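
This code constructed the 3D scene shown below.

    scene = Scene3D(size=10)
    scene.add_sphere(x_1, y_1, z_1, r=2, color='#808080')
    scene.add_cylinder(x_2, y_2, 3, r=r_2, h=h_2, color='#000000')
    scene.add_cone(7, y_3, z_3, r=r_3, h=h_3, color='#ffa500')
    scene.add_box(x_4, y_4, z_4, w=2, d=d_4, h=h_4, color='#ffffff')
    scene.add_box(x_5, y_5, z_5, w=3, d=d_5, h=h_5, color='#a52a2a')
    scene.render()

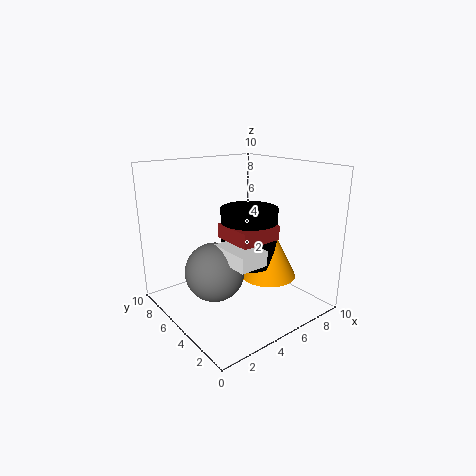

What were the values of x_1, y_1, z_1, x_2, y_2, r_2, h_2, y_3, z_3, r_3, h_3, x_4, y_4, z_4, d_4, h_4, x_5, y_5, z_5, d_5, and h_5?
x_1 = 3; y_1 = 5; z_1 = 3; x_2 = 6; y_2 = 5; r_2 = 2; h_2 = 4; y_3 = 4; z_3 = 2; r_3 = 2; h_3 = 4; x_4 = 3; y_4 = 2; z_4 = 4; d_4 = 3; h_4 = 1; x_5 = 4; y_5 = 3; z_5 = 5; d_5 = 3; h_5 = 1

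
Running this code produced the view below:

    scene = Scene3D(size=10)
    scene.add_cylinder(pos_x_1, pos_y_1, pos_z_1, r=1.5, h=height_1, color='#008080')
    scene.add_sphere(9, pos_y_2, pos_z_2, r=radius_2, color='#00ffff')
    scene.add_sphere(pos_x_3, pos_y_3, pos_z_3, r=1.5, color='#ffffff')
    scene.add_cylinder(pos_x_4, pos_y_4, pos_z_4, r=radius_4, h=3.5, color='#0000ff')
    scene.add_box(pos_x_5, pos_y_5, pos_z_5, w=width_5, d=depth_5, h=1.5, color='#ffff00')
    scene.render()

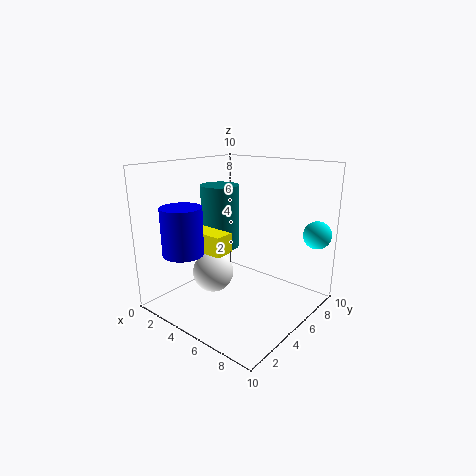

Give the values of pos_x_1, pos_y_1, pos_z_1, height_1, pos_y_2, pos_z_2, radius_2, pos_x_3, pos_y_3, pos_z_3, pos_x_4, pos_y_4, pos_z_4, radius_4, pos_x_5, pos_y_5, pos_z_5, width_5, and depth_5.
pos_x_1 = 1.5; pos_y_1 = 7; pos_z_1 = 3; height_1 = 5; pos_y_2 = 9; pos_z_2 = 5; radius_2 = 1; pos_x_3 = 3; pos_y_3 = 4.5; pos_z_3 = 2; pos_x_4 = 1.5; pos_y_4 = 3; pos_z_4 = 3.5; radius_4 = 1.5; pos_x_5 = 0.5; pos_y_5 = 4; pos_z_5 = 3.5; width_5 = 3.5; depth_5 = 1.5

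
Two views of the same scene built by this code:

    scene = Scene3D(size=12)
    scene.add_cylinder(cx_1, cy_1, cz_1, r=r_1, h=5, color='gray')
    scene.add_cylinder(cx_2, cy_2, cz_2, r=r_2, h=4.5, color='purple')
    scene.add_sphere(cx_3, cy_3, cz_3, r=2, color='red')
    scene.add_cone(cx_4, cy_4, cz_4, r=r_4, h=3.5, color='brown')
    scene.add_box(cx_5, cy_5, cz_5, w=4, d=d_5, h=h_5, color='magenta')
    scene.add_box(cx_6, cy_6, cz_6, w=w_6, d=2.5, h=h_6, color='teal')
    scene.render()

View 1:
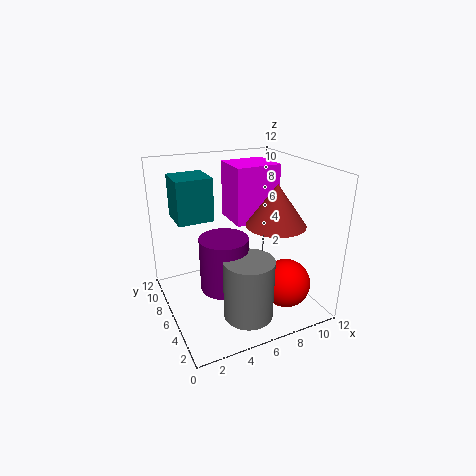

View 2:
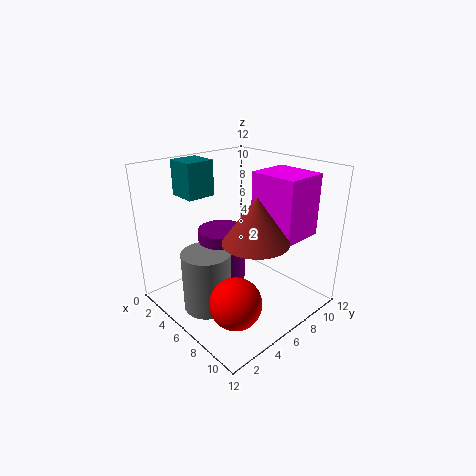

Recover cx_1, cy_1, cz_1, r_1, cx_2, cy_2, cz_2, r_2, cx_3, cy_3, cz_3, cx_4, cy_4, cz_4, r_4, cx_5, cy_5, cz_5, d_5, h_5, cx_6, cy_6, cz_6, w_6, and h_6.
cx_1 = 5.5
cy_1 = 3
cz_1 = 0.5
r_1 = 2
cx_2 = 4.5
cy_2 = 5.5
cz_2 = 2
r_2 = 2
cx_3 = 9
cy_3 = 3
cz_3 = 2.5
cx_4 = 9
cy_4 = 5
cz_4 = 7
r_4 = 2.5
cx_5 = 6.5
cy_5 = 7
cz_5 = 6.5
d_5 = 3.5
h_5 = 5
cx_6 = 0.5
cy_6 = 3.5
cz_6 = 9
w_6 = 2.5
h_6 = 3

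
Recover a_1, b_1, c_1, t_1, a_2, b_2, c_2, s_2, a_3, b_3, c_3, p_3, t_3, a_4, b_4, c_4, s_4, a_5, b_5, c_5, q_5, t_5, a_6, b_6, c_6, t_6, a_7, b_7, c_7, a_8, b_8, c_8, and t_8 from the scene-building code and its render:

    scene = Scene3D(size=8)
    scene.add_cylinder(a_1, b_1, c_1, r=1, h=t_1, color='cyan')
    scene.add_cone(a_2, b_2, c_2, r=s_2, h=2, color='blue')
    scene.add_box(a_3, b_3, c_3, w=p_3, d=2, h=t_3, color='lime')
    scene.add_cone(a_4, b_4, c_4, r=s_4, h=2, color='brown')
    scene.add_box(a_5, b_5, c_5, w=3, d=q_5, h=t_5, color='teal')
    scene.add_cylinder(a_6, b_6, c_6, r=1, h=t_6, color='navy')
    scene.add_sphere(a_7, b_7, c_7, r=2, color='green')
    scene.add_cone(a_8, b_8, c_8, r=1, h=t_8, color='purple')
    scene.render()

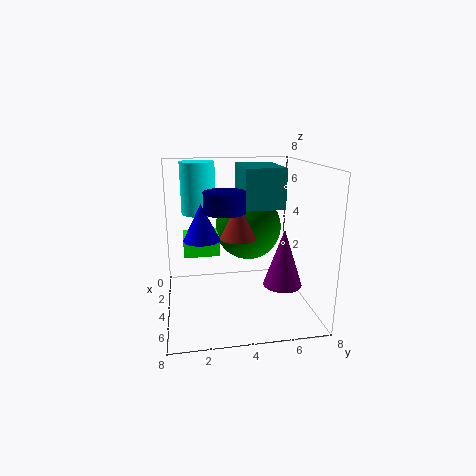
a_1 = 2, b_1 = 2, c_1 = 5, t_1 = 3, a_2 = 4, b_2 = 2, c_2 = 4, s_2 = 1, a_3 = 2, b_3 = 1, c_3 = 3, p_3 = 2, t_3 = 1, a_4 = 4, b_4 = 4, c_4 = 4, s_4 = 1, a_5 = 3, b_5 = 4, c_5 = 6, q_5 = 2, t_5 = 2, a_6 = 6, b_6 = 3, c_6 = 6, t_6 = 1, a_7 = 2, b_7 = 5, c_7 = 4, a_8 = 6, b_8 = 6, c_8 = 2, t_8 = 3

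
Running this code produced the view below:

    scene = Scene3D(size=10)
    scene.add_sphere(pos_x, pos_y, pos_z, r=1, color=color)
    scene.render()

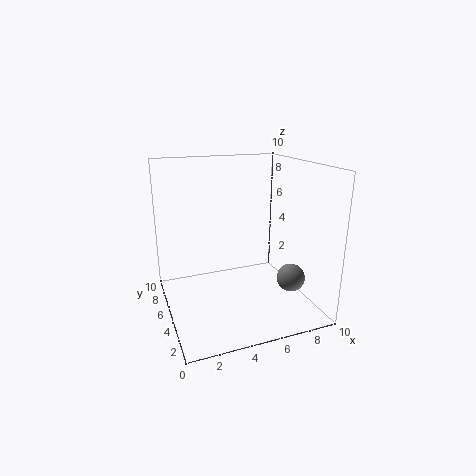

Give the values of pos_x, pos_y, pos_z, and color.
pos_x = 8.5, pos_y = 3.5, pos_z = 2, color = 'gray'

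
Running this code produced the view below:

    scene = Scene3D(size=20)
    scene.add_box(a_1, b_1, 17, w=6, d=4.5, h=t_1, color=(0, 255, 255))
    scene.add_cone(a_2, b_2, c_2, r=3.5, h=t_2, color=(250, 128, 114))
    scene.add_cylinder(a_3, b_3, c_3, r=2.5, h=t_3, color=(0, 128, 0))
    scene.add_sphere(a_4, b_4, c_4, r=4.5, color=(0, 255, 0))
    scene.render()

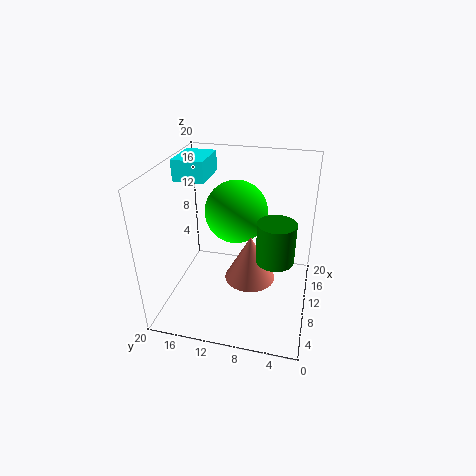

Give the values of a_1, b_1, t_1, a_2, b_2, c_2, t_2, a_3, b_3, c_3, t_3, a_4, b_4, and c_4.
a_1 = 11
b_1 = 15
t_1 = 3
a_2 = 9
b_2 = 8
c_2 = 4.5
t_2 = 6.5
a_3 = 8
b_3 = 4.5
c_3 = 8.5
t_3 = 5.5
a_4 = 13
b_4 = 11
c_4 = 12.5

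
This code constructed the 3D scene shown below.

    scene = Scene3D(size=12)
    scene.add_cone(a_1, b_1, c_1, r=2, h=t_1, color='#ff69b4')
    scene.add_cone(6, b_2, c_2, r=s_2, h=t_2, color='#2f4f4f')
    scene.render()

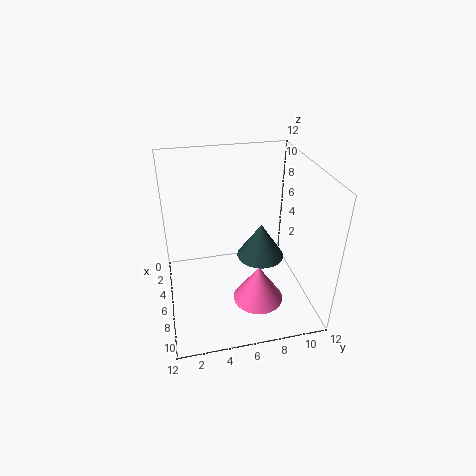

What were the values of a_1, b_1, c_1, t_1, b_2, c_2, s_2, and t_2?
a_1 = 9
b_1 = 7
c_1 = 2
t_1 = 3
b_2 = 8
c_2 = 4
s_2 = 2
t_2 = 3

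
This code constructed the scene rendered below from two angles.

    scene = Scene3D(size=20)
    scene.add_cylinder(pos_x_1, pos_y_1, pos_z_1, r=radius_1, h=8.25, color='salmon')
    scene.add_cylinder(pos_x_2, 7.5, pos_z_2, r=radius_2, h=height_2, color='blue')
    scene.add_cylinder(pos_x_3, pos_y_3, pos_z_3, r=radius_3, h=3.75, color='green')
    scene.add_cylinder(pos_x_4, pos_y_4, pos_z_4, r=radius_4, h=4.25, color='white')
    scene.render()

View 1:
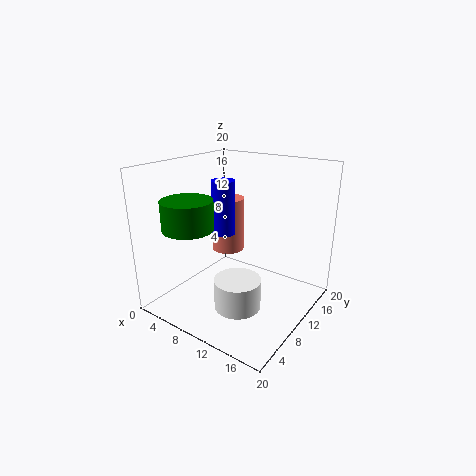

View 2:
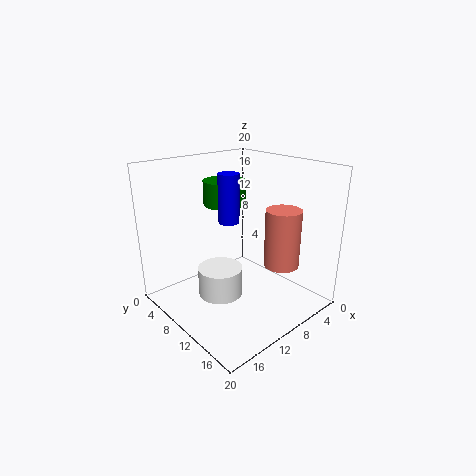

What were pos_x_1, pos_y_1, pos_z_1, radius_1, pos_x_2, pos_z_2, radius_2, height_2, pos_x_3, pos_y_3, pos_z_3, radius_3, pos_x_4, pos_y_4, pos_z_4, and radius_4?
pos_x_1 = 5.25; pos_y_1 = 14; pos_z_1 = 5.75; radius_1 = 2.5; pos_x_2 = 9.5; pos_z_2 = 11.5; radius_2 = 1.5; height_2 = 7; pos_x_3 = 7; pos_y_3 = 3.5; pos_z_3 = 12.75; radius_3 = 3.25; pos_x_4 = 11.5; pos_y_4 = 7.75; pos_z_4 = 0.75; radius_4 = 3.25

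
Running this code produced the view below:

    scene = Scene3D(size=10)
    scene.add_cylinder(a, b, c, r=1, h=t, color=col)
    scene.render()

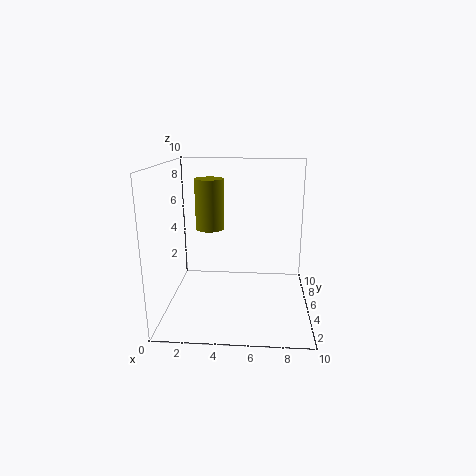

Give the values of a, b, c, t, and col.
a = 3
b = 5.5
c = 5.5
t = 3.5
col = 'olive'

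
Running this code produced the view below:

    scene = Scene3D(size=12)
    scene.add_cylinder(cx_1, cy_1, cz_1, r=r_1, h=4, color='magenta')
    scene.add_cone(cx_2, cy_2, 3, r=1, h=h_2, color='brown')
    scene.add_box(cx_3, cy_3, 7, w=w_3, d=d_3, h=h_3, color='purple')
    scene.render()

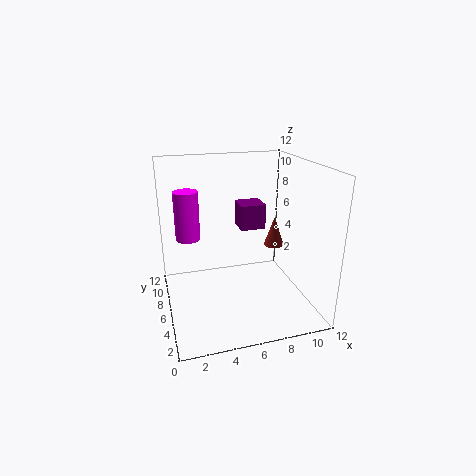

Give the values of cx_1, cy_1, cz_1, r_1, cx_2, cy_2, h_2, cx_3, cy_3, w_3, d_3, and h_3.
cx_1 = 2
cy_1 = 7
cz_1 = 6
r_1 = 1
cx_2 = 11
cy_2 = 10
h_2 = 3
cx_3 = 6
cy_3 = 5
w_3 = 2
d_3 = 2
h_3 = 2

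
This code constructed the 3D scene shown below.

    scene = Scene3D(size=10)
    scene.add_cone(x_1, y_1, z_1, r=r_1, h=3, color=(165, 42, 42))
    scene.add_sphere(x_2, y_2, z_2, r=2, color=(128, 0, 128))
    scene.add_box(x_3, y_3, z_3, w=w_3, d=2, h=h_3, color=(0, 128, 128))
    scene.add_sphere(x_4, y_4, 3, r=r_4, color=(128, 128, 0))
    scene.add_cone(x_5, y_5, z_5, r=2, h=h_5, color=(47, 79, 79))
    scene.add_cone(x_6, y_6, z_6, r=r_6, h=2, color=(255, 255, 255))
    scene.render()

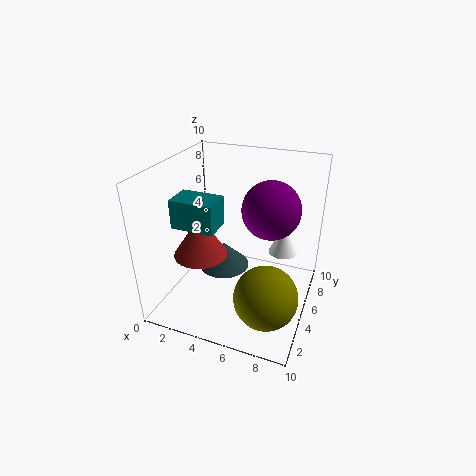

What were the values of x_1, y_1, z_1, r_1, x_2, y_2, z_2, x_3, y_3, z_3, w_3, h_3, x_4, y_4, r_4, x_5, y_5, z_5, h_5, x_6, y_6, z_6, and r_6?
x_1 = 2; y_1 = 5; z_1 = 3; r_1 = 2; x_2 = 7; y_2 = 6; z_2 = 7; x_3 = 1; y_3 = 3; z_3 = 6; w_3 = 3; h_3 = 2; x_4 = 8; y_4 = 2; r_4 = 2; x_5 = 3; y_5 = 7; z_5 = 1; h_5 = 2; x_6 = 8; y_6 = 6; z_6 = 4; r_6 = 1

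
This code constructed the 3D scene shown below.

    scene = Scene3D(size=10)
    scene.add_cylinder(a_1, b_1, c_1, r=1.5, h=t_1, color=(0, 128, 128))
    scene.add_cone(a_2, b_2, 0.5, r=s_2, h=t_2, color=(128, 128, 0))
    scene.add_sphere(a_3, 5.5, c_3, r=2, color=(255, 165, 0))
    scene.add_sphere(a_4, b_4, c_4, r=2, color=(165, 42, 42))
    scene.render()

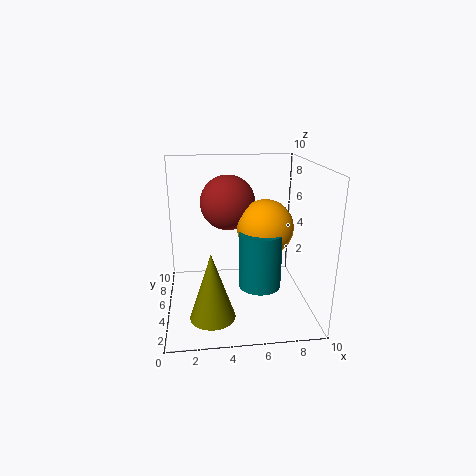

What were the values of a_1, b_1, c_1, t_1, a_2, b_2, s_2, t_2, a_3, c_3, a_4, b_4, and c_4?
a_1 = 6.5; b_1 = 4.5; c_1 = 1.5; t_1 = 4; a_2 = 3; b_2 = 2.5; s_2 = 1.5; t_2 = 4.5; a_3 = 7; c_3 = 5.5; a_4 = 4.5; b_4 = 7; c_4 = 7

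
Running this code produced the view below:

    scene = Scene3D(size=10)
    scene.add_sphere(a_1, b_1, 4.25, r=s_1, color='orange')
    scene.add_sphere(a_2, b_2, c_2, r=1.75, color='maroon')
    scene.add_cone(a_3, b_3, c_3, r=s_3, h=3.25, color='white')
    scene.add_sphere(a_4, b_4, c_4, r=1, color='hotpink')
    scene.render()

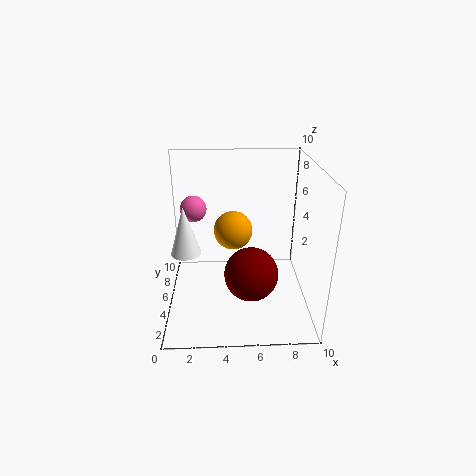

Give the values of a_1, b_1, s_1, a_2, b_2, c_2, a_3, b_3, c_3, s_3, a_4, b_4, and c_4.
a_1 = 4.75
b_1 = 7.75
s_1 = 1.5
a_2 = 5.75
b_2 = 2.75
c_2 = 3.5
a_3 = 1.5
b_3 = 4
c_3 = 4.5
s_3 = 1
a_4 = 1.75
b_4 = 8
c_4 = 6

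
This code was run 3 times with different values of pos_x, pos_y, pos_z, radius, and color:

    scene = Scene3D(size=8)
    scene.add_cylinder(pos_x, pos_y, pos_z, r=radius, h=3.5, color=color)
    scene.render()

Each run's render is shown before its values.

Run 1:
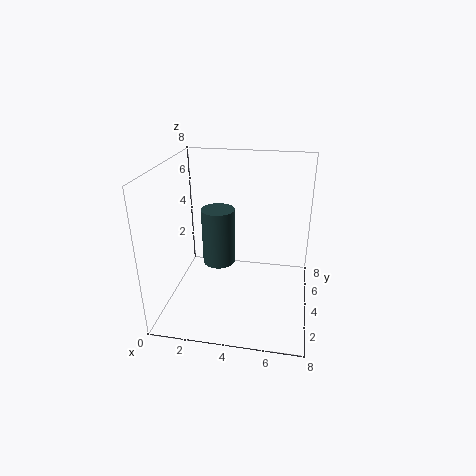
pos_x = 2.5; pos_y = 5.5; pos_z = 1.5; radius = 1; color = 'darkslategray'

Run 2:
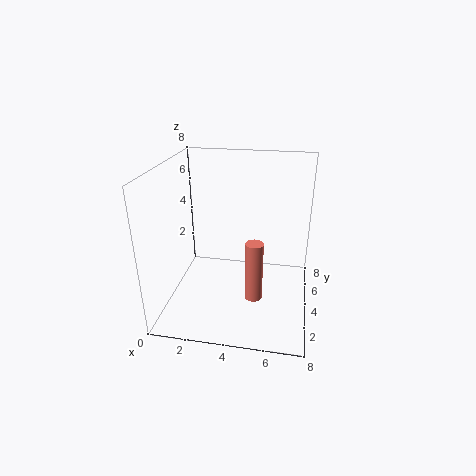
pos_x = 5; pos_y = 3.5; pos_z = 0.5; radius = 0.5; color = 'salmon'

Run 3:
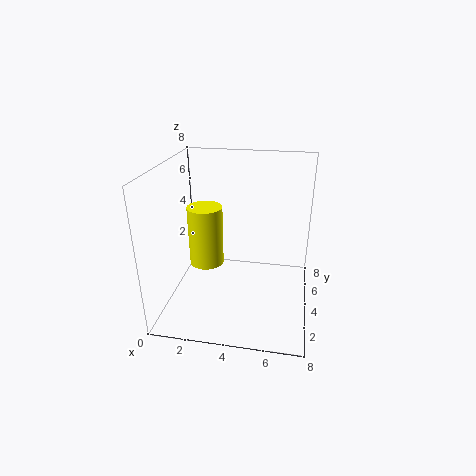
pos_x = 2; pos_y = 4.5; pos_z = 2; radius = 1; color = 'yellow'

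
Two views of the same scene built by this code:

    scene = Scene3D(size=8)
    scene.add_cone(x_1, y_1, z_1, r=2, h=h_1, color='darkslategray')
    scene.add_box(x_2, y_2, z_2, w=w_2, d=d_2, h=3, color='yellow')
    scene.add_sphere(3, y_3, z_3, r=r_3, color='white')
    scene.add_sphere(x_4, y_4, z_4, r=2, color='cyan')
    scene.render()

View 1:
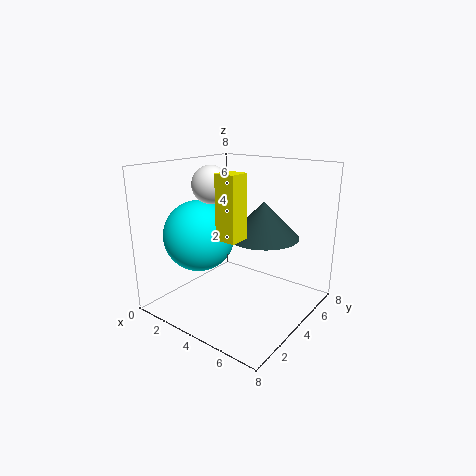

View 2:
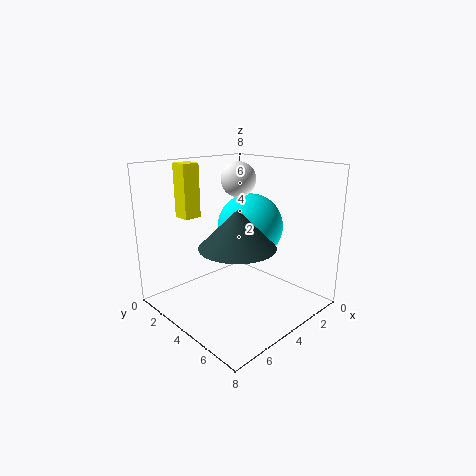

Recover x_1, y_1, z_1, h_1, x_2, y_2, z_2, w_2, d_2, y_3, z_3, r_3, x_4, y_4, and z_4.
x_1 = 5, y_1 = 5, z_1 = 4, h_1 = 2, x_2 = 5, y_2 = 1, z_2 = 5, w_2 = 1, d_2 = 1, y_3 = 3, z_3 = 7, r_3 = 1, x_4 = 2, y_4 = 3, z_4 = 4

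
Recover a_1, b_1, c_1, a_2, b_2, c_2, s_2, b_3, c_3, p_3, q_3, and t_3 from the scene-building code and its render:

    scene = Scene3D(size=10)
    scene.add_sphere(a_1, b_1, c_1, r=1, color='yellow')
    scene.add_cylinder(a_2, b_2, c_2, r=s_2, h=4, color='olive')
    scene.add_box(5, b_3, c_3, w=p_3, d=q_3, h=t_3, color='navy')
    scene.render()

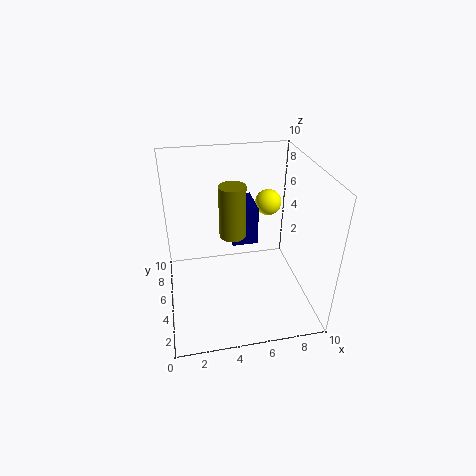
a_1 = 8, b_1 = 8, c_1 = 6, a_2 = 5, b_2 = 7, c_2 = 4, s_2 = 1, b_3 = 7, c_3 = 3, p_3 = 2, q_3 = 3, t_3 = 3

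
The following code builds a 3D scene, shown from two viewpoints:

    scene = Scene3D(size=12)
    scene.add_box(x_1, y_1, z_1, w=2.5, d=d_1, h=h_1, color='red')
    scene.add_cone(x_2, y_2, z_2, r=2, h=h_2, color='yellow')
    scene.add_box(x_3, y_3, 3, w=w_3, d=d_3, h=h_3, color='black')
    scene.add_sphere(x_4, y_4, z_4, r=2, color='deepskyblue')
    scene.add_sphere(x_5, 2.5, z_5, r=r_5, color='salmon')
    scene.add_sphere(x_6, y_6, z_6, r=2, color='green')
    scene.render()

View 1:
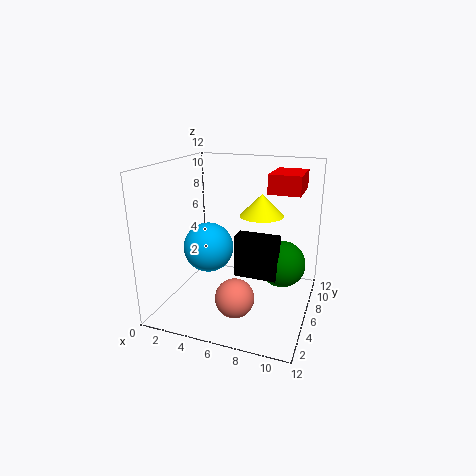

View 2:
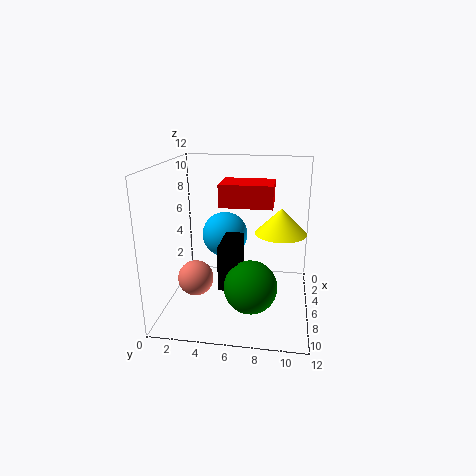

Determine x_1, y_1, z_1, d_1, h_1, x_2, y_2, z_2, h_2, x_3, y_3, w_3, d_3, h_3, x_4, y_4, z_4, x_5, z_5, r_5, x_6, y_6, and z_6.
x_1 = 8.5
y_1 = 5.5
z_1 = 10
d_1 = 3.5
h_1 = 1.5
x_2 = 7
y_2 = 9.5
z_2 = 7
h_2 = 2
x_3 = 6
y_3 = 5
w_3 = 3.5
d_3 = 1.5
h_3 = 3.5
x_4 = 4
y_4 = 4.5
z_4 = 5.5
x_5 = 7
z_5 = 2.5
r_5 = 1.5
x_6 = 9.5
y_6 = 7.5
z_6 = 3.5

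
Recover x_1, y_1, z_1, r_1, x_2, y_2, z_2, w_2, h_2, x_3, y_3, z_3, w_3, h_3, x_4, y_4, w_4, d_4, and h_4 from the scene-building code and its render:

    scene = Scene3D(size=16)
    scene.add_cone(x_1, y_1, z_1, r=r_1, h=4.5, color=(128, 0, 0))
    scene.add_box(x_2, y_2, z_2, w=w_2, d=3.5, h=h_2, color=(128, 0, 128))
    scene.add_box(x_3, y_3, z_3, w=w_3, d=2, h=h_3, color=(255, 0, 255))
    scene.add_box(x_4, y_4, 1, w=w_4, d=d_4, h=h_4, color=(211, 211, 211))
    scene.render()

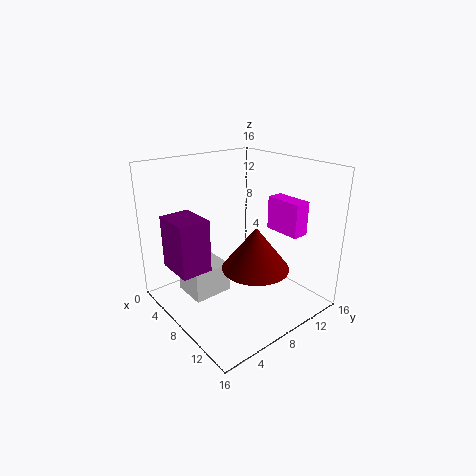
x_1 = 11.5, y_1 = 7.5, z_1 = 6, r_1 = 3.5, x_2 = 2.5, y_2 = 1.5, z_2 = 4.5, w_2 = 4.5, h_2 = 6, x_3 = 7, y_3 = 13.5, z_3 = 7.5, w_3 = 4.5, h_3 = 4, x_4 = 3, y_4 = 3, w_4 = 4, d_4 = 4.5, h_4 = 3.5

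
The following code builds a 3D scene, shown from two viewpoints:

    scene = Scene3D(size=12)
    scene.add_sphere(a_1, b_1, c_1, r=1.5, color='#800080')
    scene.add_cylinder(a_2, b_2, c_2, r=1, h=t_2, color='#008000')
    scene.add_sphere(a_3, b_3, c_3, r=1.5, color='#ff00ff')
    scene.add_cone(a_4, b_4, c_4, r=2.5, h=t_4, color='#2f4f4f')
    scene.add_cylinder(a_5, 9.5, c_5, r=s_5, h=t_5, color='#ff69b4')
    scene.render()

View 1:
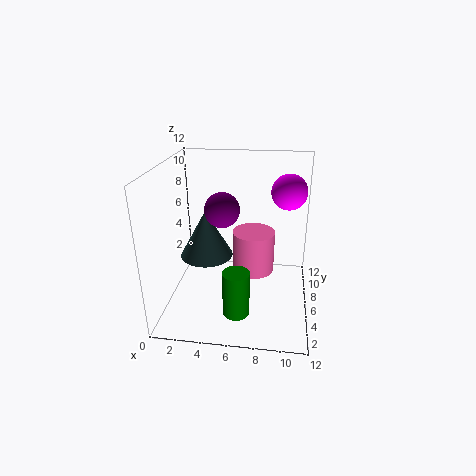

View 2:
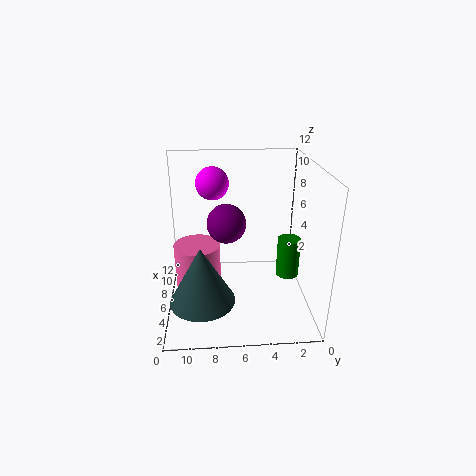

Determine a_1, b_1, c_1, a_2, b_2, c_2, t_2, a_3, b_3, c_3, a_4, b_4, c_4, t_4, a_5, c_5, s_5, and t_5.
a_1 = 4.5
b_1 = 7
c_1 = 8
a_2 = 6.5
b_2 = 1.5
c_2 = 2
t_2 = 3.5
a_3 = 10
b_3 = 8
c_3 = 9.5
a_4 = 2.5
b_4 = 9
c_4 = 2.5
t_4 = 4.5
a_5 = 7
c_5 = 1
s_5 = 2
t_5 = 4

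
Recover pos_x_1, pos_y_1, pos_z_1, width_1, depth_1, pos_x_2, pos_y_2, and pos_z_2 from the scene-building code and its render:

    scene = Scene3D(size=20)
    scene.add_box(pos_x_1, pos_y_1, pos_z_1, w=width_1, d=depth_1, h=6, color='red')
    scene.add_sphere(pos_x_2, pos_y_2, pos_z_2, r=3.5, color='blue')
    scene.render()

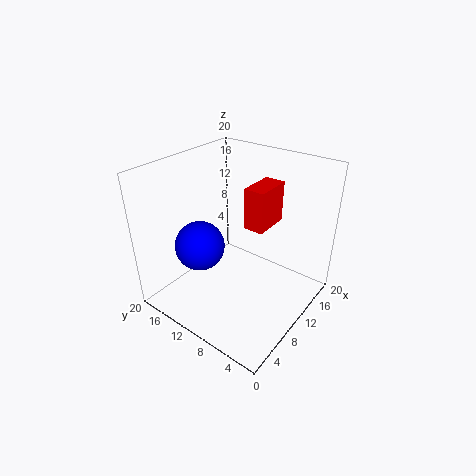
pos_x_1 = 12; pos_y_1 = 7.5; pos_z_1 = 10.5; width_1 = 5.5; depth_1 = 3; pos_x_2 = 7; pos_y_2 = 14.5; pos_z_2 = 8.5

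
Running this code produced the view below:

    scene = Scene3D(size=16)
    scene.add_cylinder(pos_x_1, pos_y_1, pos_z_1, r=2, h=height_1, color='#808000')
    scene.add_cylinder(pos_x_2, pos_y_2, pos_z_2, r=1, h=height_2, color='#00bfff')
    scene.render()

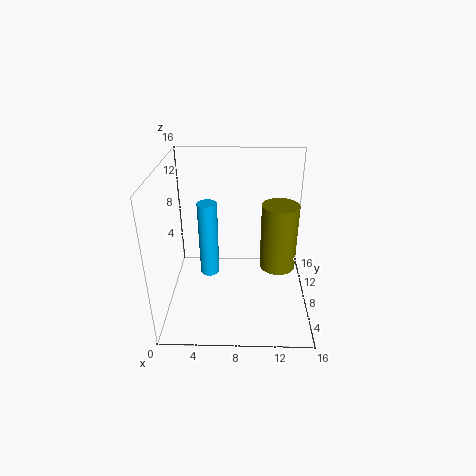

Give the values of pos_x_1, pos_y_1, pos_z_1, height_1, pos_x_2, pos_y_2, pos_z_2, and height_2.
pos_x_1 = 12.5
pos_y_1 = 8
pos_z_1 = 4.5
height_1 = 7.5
pos_x_2 = 5
pos_y_2 = 6
pos_z_2 = 5
height_2 = 8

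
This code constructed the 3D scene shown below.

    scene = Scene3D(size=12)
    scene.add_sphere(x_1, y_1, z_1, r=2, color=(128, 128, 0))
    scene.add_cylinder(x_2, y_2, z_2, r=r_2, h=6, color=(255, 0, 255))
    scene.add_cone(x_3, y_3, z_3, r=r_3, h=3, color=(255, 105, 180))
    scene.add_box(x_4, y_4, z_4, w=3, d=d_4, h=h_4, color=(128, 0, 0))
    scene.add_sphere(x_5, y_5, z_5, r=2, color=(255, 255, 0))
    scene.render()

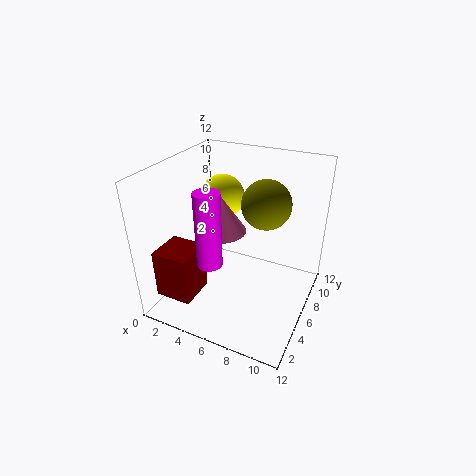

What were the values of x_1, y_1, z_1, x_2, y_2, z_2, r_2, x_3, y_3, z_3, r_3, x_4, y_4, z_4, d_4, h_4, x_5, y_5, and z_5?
x_1 = 8, y_1 = 7, z_1 = 9, x_2 = 5, y_2 = 3, z_2 = 5, r_2 = 1, x_3 = 5, y_3 = 5, z_3 = 7, r_3 = 2, x_4 = 1, y_4 = 1, z_4 = 2, d_4 = 3, h_4 = 4, x_5 = 3, y_5 = 9, z_5 = 8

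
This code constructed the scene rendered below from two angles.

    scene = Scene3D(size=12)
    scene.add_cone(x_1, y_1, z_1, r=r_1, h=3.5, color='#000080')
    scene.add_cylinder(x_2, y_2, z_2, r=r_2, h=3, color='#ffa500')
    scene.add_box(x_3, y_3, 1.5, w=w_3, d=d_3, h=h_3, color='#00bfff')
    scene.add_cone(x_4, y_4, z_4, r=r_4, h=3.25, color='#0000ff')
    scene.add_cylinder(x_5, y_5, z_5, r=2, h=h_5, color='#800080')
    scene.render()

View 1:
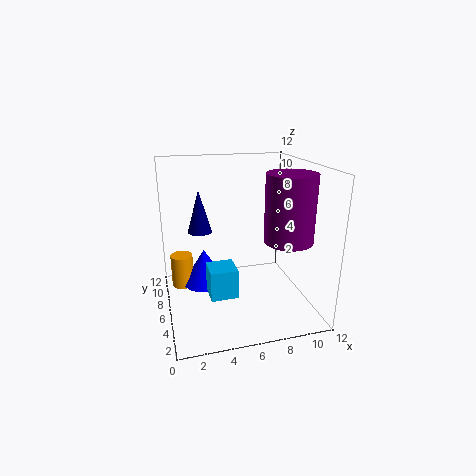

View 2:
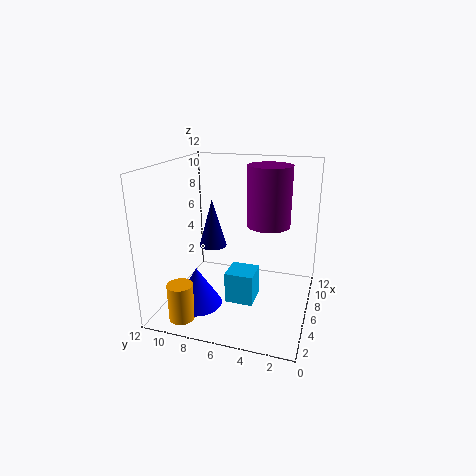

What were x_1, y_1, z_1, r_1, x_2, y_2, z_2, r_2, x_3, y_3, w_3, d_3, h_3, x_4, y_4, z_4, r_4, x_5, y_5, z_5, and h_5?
x_1 = 3, y_1 = 7, z_1 = 6.5, r_1 = 1, x_2 = 1.5, y_2 = 9.25, z_2 = 0.5, r_2 = 1, x_3 = 3.25, y_3 = 4, w_3 = 2.25, d_3 = 2.25, h_3 = 2.5, x_4 = 3.5, y_4 = 8.75, z_4 = 0.75, r_4 = 2, x_5 = 9.75, y_5 = 4.25, z_5 = 6, h_5 = 5.5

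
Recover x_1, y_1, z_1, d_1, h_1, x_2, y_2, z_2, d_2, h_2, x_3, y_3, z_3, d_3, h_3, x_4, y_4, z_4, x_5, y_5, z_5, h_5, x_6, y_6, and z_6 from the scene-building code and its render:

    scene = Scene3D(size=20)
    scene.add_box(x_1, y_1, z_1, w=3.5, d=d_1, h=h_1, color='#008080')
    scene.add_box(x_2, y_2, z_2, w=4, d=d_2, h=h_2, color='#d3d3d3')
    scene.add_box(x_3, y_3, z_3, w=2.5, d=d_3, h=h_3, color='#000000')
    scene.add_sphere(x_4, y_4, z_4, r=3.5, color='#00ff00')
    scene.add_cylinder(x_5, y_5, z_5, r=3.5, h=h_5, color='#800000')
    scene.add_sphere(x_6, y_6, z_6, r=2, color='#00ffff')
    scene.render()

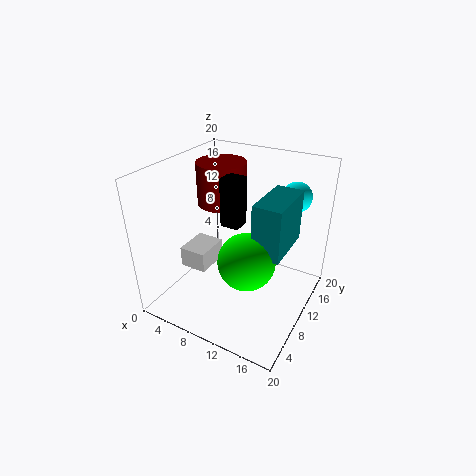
x_1 = 14.5; y_1 = 5; z_1 = 11.5; d_1 = 7; h_1 = 6.5; x_2 = 2; y_2 = 7; z_2 = 4.5; d_2 = 5; h_2 = 3; x_3 = 8.5; y_3 = 8; z_3 = 12.5; d_3 = 2.5; h_3 = 6.5; x_4 = 14; y_4 = 5; z_4 = 10.5; x_5 = 6; y_5 = 12.5; z_5 = 13.5; h_5 = 6; x_6 = 16.5; y_6 = 14; z_6 = 16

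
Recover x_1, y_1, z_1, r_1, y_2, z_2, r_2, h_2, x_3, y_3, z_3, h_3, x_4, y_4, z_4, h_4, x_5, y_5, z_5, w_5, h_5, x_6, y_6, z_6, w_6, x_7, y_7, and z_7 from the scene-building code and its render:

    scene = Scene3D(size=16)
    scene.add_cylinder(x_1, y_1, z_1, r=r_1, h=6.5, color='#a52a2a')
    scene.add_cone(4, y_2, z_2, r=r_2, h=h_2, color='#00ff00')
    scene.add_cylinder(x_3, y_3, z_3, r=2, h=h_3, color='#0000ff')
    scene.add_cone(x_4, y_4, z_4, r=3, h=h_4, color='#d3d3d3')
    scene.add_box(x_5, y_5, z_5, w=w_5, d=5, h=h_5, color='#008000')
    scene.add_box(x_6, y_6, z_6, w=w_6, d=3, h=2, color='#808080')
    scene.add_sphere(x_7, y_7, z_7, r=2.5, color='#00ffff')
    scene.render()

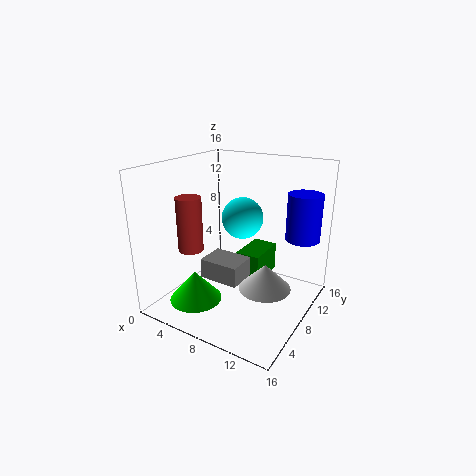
x_1 = 2
y_1 = 7
z_1 = 5.5
r_1 = 1.5
y_2 = 5
z_2 = 0.5
r_2 = 3
h_2 = 3.5
x_3 = 13.5
y_3 = 13.5
z_3 = 7
h_3 = 5.5
x_4 = 11
y_4 = 9
z_4 = 2
h_4 = 3
x_5 = 6.5
y_5 = 10
z_5 = 1.5
w_5 = 3
h_5 = 3.5
x_6 = 7
y_6 = 2.5
z_6 = 5.5
w_6 = 4
x_7 = 6.5
y_7 = 11.5
z_7 = 9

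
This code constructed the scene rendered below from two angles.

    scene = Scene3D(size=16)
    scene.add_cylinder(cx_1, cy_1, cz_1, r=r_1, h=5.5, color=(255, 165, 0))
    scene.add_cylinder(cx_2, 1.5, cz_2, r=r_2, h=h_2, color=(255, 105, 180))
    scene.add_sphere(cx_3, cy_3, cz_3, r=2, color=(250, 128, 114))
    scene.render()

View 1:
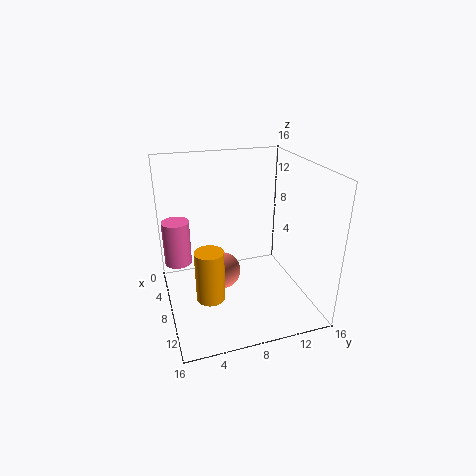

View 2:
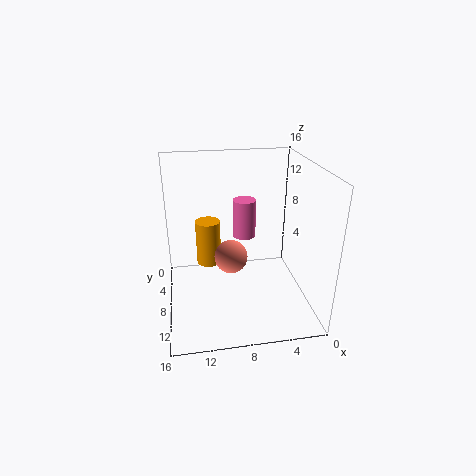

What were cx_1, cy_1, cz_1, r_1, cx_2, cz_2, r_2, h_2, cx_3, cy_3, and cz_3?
cx_1 = 11; cy_1 = 4; cz_1 = 3; r_1 = 1.5; cx_2 = 6; cz_2 = 5; r_2 = 1.5; h_2 = 5; cx_3 = 8.5; cy_3 = 6; cz_3 = 4.5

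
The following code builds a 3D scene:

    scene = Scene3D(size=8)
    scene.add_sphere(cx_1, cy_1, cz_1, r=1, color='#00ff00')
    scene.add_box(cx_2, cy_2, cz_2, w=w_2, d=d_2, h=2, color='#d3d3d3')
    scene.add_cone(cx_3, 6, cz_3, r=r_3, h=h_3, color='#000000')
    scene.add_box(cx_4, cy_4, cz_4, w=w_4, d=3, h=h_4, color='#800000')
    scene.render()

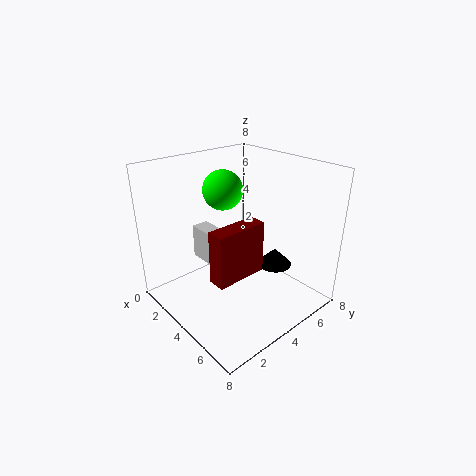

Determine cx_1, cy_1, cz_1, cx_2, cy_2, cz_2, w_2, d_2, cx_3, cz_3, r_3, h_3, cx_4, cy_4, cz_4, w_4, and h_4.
cx_1 = 4
cy_1 = 3
cz_1 = 7
cx_2 = 1
cy_2 = 3
cz_2 = 2
w_2 = 2
d_2 = 1
cx_3 = 5
cz_3 = 2
r_3 = 1
h_3 = 1
cx_4 = 4
cy_4 = 2
cz_4 = 2
w_4 = 1
h_4 = 3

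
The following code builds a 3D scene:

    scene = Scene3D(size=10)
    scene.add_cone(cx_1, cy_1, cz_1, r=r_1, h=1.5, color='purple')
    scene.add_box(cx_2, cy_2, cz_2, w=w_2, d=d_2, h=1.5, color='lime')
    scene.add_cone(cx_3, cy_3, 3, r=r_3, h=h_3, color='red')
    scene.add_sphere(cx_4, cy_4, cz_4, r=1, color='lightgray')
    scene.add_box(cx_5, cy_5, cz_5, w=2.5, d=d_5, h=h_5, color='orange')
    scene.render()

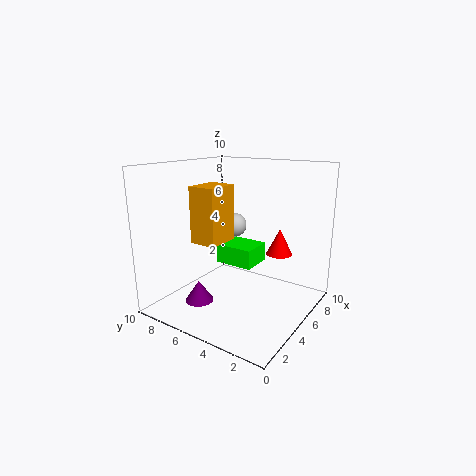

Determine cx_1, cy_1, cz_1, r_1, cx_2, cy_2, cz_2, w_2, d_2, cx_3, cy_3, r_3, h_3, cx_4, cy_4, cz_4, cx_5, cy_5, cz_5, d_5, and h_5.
cx_1 = 3
cy_1 = 7
cz_1 = 0.5
r_1 = 1
cx_2 = 6.5
cy_2 = 5
cz_2 = 2
w_2 = 2.5
d_2 = 3
cx_3 = 8.5
cy_3 = 3.5
r_3 = 1
h_3 = 2
cx_4 = 9
cy_4 = 8
cz_4 = 4.5
cx_5 = 3.5
cy_5 = 6
cz_5 = 4.5
d_5 = 2
h_5 = 4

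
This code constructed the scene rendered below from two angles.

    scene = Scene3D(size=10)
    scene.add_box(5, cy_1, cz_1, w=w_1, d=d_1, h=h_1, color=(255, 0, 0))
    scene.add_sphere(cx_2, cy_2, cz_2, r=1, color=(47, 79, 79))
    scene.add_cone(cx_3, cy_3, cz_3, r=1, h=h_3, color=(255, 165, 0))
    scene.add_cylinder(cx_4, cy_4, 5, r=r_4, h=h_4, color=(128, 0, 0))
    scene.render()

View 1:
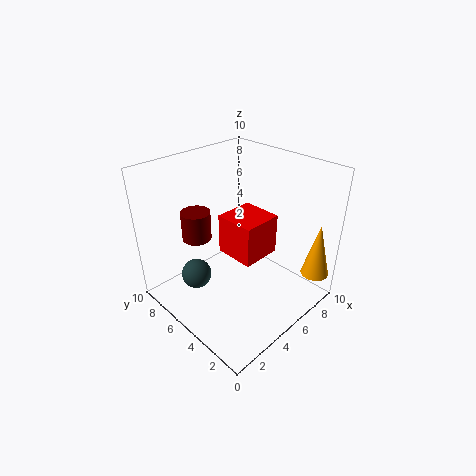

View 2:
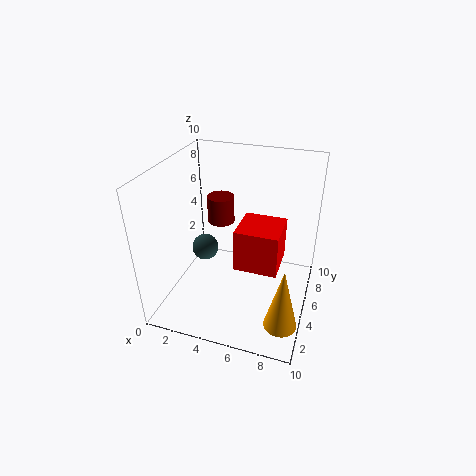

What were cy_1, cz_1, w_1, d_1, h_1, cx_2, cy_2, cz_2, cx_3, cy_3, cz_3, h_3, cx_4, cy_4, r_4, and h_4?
cy_1 = 4; cz_1 = 3; w_1 = 3; d_1 = 3; h_1 = 3; cx_2 = 2; cy_2 = 6; cz_2 = 3; cx_3 = 9; cy_3 = 1; cz_3 = 2; h_3 = 4; cx_4 = 3; cy_4 = 7; r_4 = 1; h_4 = 2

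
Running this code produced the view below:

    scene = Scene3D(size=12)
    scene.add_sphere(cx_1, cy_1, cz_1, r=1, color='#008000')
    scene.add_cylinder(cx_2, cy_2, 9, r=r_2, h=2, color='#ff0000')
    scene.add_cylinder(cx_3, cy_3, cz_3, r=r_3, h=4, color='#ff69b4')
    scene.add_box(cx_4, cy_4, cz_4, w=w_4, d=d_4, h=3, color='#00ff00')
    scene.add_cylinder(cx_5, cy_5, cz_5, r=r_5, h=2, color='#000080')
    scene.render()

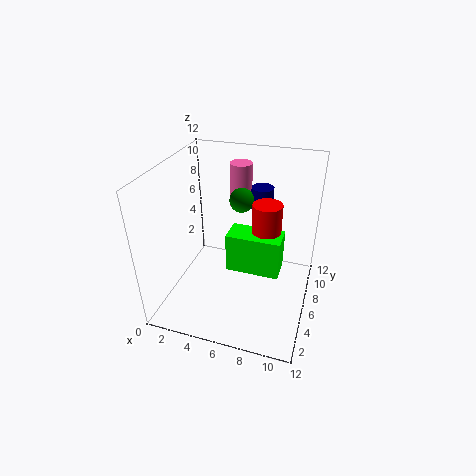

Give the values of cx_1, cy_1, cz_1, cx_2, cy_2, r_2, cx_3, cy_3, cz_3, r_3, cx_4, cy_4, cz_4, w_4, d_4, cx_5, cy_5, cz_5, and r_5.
cx_1 = 6, cy_1 = 7, cz_1 = 9, cx_2 = 9, cy_2 = 3, r_2 = 1, cx_3 = 5, cy_3 = 10, cz_3 = 7, r_3 = 1, cx_4 = 6, cy_4 = 3, cz_4 = 5, w_4 = 4, d_4 = 2, cx_5 = 7, cy_5 = 10, cz_5 = 7, r_5 = 1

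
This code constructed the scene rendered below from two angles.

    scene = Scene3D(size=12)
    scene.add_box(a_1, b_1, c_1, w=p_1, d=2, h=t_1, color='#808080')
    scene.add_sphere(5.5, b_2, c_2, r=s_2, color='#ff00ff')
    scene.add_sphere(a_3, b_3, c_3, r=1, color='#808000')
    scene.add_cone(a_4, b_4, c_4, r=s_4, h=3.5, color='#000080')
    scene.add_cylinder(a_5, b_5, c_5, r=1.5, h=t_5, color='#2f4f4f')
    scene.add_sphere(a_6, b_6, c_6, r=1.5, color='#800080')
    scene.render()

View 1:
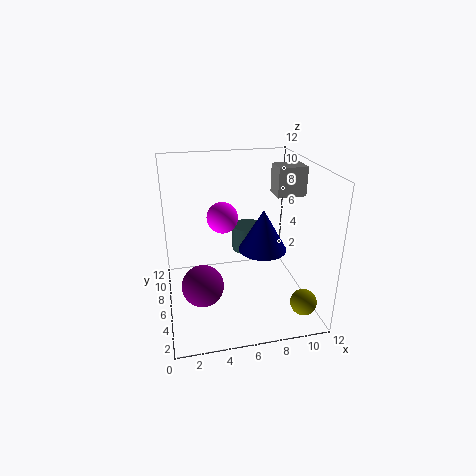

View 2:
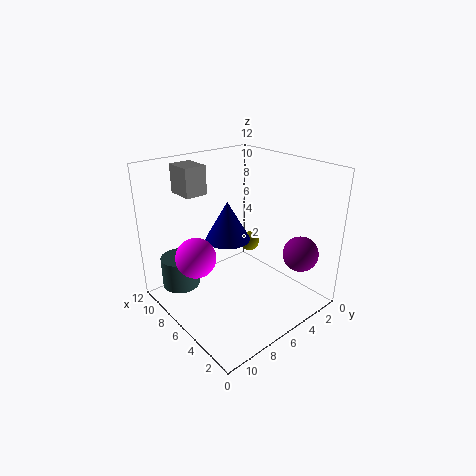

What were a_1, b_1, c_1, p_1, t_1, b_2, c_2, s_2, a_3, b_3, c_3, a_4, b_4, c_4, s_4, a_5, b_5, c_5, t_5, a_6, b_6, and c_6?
a_1 = 9.5; b_1 = 6.5; c_1 = 9; p_1 = 2.5; t_1 = 2.5; b_2 = 10.5; c_2 = 6; s_2 = 1.5; a_3 = 10; b_3 = 1; c_3 = 2.5; a_4 = 8; b_4 = 5.5; c_4 = 5; s_4 = 2; a_5 = 8; b_5 = 10.5; c_5 = 2.5; t_5 = 2.5; a_6 = 2.5; b_6 = 2; c_6 = 4.5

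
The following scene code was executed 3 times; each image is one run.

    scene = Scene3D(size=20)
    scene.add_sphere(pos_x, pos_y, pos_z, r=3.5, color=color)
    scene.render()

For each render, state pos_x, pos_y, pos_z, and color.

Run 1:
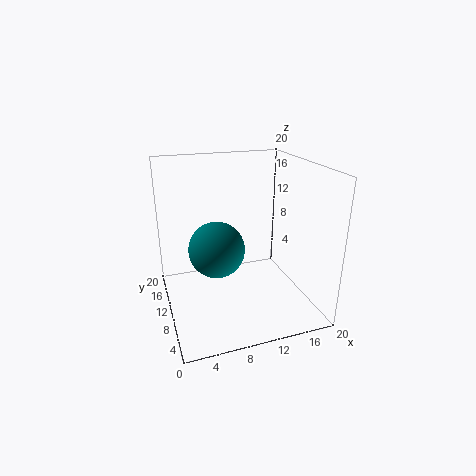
pos_x = 6; pos_y = 6.5; pos_z = 10.5; color = 'teal'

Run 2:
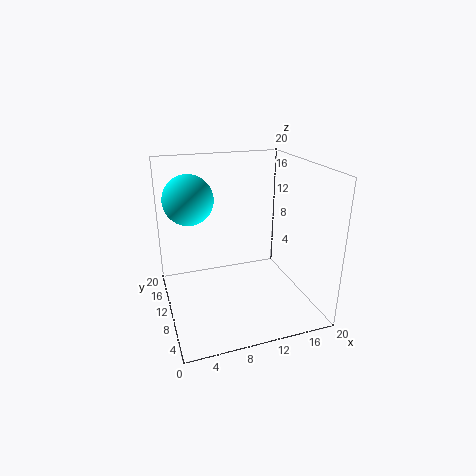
pos_x = 4; pos_y = 13.5; pos_z = 15; color = 'cyan'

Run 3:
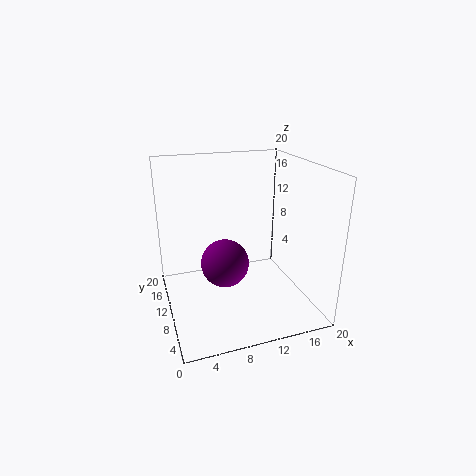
pos_x = 8.5; pos_y = 11.5; pos_z = 5.5; color = 'purple'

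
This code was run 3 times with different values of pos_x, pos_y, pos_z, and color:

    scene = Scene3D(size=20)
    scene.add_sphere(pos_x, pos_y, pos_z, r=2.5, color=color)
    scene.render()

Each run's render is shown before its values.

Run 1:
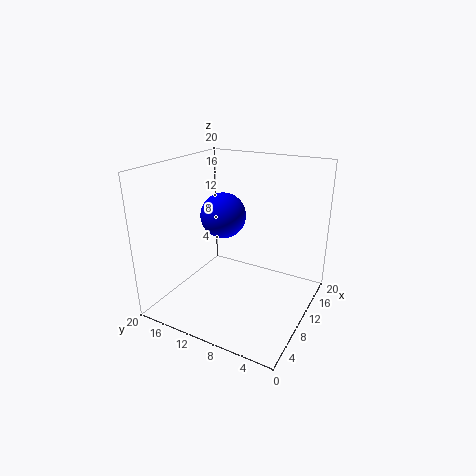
pos_x = 3
pos_y = 8
pos_z = 16
color = 'blue'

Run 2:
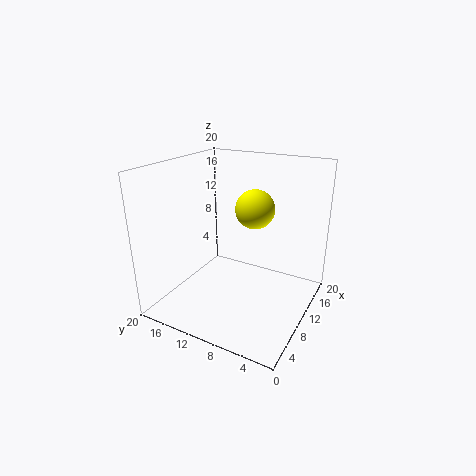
pos_x = 9
pos_y = 7
pos_z = 15
color = 'yellow'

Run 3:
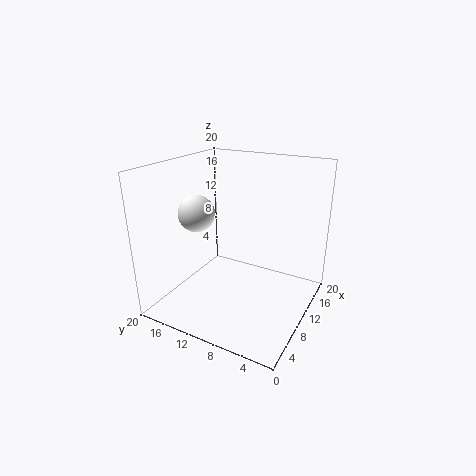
pos_x = 7.5
pos_y = 15
pos_z = 13.5
color = 'white'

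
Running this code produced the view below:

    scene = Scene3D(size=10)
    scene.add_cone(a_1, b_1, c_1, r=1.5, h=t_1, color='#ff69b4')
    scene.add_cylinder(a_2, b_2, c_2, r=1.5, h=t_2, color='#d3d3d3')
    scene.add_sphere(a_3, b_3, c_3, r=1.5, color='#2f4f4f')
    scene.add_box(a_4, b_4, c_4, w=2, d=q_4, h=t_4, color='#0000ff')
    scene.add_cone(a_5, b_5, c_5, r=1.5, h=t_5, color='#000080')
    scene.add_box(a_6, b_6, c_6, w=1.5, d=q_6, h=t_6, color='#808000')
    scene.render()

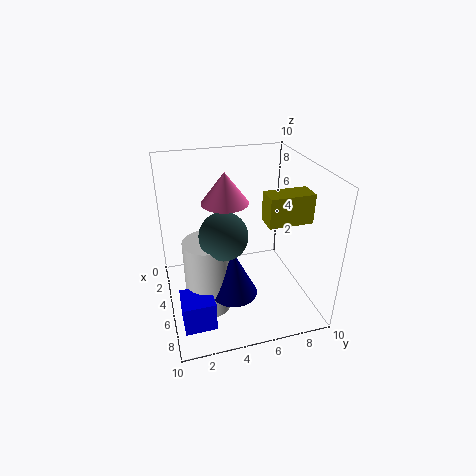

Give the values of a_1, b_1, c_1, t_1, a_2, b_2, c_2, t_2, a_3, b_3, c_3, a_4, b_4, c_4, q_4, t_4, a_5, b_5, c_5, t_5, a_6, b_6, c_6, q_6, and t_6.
a_1 = 5.5
b_1 = 4
c_1 = 8
t_1 = 2
a_2 = 6.5
b_2 = 2.5
c_2 = 1
t_2 = 5
a_3 = 7
b_3 = 3.5
c_3 = 6.5
a_4 = 7
b_4 = 0.5
c_4 = 1
q_4 = 2
t_4 = 2
a_5 = 7.5
b_5 = 4
c_5 = 2.5
t_5 = 3
a_6 = 5.5
b_6 = 6.5
c_6 = 6.5
q_6 = 3
t_6 = 2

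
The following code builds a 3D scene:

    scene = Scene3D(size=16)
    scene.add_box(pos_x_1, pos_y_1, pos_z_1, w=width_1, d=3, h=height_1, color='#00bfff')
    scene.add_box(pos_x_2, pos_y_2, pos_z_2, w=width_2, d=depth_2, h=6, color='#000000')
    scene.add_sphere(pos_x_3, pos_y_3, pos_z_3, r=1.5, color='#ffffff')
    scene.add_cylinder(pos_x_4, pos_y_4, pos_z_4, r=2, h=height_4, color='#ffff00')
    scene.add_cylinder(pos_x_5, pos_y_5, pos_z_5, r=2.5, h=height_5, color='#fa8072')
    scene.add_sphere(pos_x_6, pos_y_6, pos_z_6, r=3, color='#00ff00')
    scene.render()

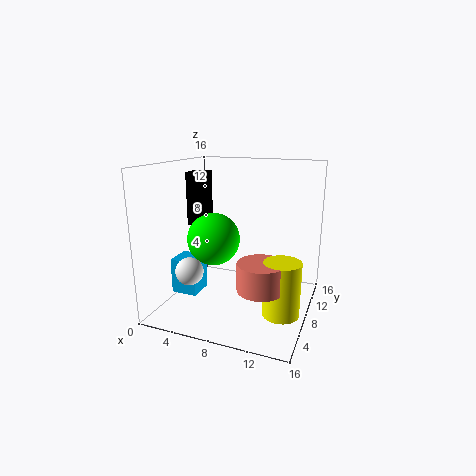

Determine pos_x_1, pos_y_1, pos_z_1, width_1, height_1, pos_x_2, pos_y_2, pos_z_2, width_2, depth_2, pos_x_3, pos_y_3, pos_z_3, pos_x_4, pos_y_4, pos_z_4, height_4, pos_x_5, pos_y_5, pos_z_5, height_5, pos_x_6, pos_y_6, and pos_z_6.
pos_x_1 = 1
pos_y_1 = 5
pos_z_1 = 1.5
width_1 = 3
height_1 = 4
pos_x_2 = 2
pos_y_2 = 7.5
pos_z_2 = 9
width_2 = 2
depth_2 = 2.5
pos_x_3 = 4
pos_y_3 = 4
pos_z_3 = 5
pos_x_4 = 13.5
pos_y_4 = 6.5
pos_z_4 = 0.5
height_4 = 6
pos_x_5 = 11.5
pos_y_5 = 5.5
pos_z_5 = 3.5
height_5 = 3
pos_x_6 = 5
pos_y_6 = 8
pos_z_6 = 7.5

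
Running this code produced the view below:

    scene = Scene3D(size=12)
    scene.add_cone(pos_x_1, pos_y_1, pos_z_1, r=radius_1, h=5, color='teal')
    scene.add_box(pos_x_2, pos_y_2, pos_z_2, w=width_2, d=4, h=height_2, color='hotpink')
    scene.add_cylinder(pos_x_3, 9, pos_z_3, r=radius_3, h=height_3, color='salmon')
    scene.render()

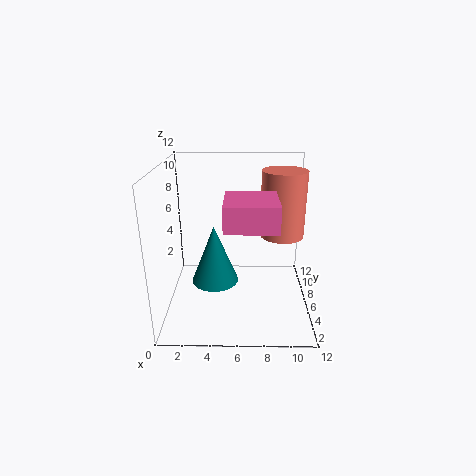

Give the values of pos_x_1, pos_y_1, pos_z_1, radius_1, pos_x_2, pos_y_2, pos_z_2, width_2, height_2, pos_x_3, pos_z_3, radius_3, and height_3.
pos_x_1 = 4, pos_y_1 = 6, pos_z_1 = 2, radius_1 = 2, pos_x_2 = 5, pos_y_2 = 2, pos_z_2 = 8, width_2 = 4, height_2 = 2, pos_x_3 = 10, pos_z_3 = 5, radius_3 = 2, height_3 = 6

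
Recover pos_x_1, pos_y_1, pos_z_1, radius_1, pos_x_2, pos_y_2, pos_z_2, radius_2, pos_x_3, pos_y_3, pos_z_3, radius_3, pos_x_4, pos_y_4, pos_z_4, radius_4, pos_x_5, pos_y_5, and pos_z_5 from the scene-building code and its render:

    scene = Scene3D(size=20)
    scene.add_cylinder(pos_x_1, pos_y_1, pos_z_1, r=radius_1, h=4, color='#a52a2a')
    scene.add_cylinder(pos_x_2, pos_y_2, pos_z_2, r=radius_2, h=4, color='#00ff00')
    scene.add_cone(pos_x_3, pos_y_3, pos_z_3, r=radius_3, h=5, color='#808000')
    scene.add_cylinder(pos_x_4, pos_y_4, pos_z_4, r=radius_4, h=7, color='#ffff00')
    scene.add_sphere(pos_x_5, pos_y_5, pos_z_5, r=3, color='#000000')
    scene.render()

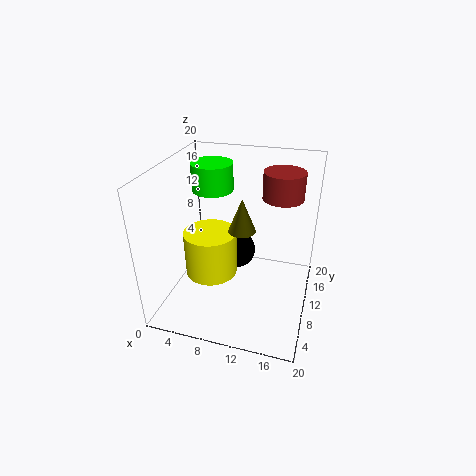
pos_x_1 = 15; pos_y_1 = 16; pos_z_1 = 14; radius_1 = 3; pos_x_2 = 5; pos_y_2 = 14; pos_z_2 = 15; radius_2 = 3; pos_x_3 = 10; pos_y_3 = 12; pos_z_3 = 10; radius_3 = 2; pos_x_4 = 5; pos_y_4 = 12; pos_z_4 = 2; radius_4 = 4; pos_x_5 = 8; pos_y_5 = 16; pos_z_5 = 4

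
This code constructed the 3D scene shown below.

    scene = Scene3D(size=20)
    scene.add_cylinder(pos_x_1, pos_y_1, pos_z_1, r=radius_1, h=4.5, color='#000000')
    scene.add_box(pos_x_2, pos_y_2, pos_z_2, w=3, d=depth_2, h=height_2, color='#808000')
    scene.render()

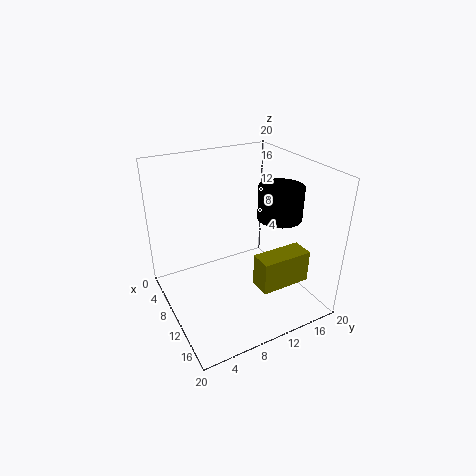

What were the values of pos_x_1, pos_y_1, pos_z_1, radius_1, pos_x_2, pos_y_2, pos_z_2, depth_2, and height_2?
pos_x_1 = 12.5
pos_y_1 = 15
pos_z_1 = 13
radius_1 = 3
pos_x_2 = 13.5
pos_y_2 = 10.5
pos_z_2 = 4.5
depth_2 = 7
height_2 = 4.5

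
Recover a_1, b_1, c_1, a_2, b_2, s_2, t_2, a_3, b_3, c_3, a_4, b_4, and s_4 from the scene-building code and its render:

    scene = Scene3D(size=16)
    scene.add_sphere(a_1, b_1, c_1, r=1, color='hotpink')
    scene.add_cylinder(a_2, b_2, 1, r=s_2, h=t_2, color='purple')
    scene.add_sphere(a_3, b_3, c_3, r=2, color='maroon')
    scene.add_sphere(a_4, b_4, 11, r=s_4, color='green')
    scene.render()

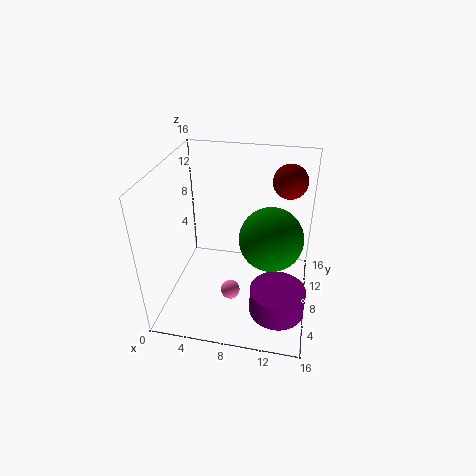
a_1 = 8, b_1 = 4, c_1 = 4, a_2 = 13, b_2 = 5, s_2 = 3, t_2 = 3, a_3 = 13, b_3 = 13, c_3 = 13, a_4 = 12, b_4 = 4, s_4 = 3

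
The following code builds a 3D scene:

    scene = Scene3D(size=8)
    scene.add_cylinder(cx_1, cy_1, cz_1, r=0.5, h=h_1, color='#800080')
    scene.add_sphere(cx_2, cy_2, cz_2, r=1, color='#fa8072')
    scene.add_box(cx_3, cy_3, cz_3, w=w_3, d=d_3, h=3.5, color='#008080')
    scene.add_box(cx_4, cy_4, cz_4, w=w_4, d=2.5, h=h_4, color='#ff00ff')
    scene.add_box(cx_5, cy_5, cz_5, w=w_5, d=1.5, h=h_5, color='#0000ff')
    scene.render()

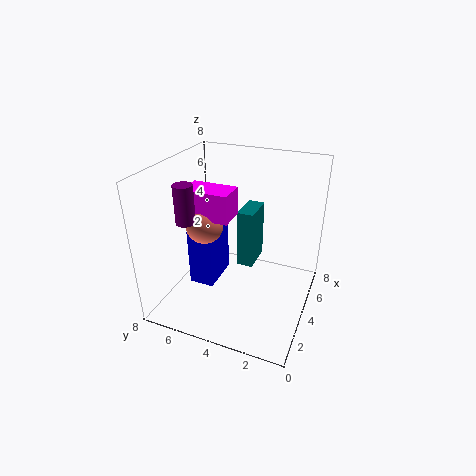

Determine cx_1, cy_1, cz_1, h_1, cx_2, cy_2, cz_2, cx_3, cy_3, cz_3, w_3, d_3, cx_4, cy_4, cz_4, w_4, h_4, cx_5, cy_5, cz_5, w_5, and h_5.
cx_1 = 2; cy_1 = 6; cz_1 = 5.5; h_1 = 2; cx_2 = 3; cy_2 = 5.5; cz_2 = 5; cx_3 = 5; cy_3 = 3.5; cz_3 = 1.5; w_3 = 2; d_3 = 1; cx_4 = 2.5; cy_4 = 4; cz_4 = 5.5; w_4 = 1.5; h_4 = 1.5; cx_5 = 3.5; cy_5 = 5.5; cz_5 = 0.5; w_5 = 2.5; h_5 = 3.5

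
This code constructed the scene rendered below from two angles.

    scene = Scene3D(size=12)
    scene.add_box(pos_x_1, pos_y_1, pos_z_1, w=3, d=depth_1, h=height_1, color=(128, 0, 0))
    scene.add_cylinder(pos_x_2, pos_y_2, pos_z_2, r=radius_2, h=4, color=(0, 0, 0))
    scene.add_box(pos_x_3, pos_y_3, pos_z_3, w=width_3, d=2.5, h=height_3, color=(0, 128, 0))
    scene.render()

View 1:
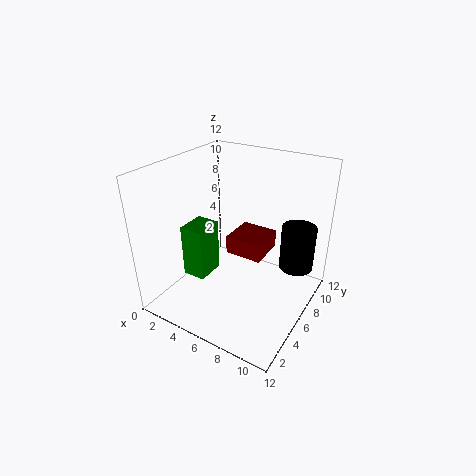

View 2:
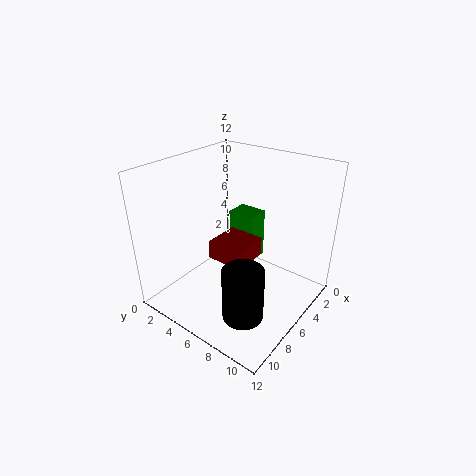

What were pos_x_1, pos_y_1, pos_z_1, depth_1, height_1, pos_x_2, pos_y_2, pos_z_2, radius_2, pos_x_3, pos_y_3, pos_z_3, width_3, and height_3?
pos_x_1 = 5.5; pos_y_1 = 5; pos_z_1 = 5; depth_1 = 3; height_1 = 1.5; pos_x_2 = 10; pos_y_2 = 9.5; pos_z_2 = 2.5; radius_2 = 1.5; pos_x_3 = 2; pos_y_3 = 3.5; pos_z_3 = 2.5; width_3 = 2; height_3 = 4.5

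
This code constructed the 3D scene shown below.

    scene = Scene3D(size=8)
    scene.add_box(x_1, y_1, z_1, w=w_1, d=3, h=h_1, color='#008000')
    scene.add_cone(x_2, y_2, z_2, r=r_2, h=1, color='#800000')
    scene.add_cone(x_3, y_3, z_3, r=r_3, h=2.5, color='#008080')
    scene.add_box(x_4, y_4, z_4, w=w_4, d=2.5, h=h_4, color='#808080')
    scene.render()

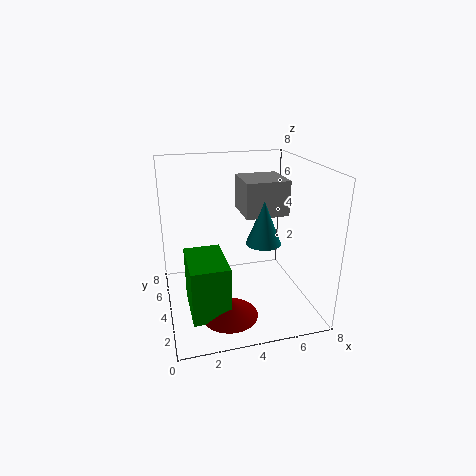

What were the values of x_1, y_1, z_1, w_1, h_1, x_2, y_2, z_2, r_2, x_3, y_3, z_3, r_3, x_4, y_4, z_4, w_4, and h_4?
x_1 = 1, y_1 = 1.5, z_1 = 0.5, w_1 = 2, h_1 = 3, x_2 = 3, y_2 = 2, z_2 = 0.5, r_2 = 1.5, x_3 = 5.5, y_3 = 4, z_3 = 3.5, r_3 = 1, x_4 = 4.5, y_4 = 4, z_4 = 5, w_4 = 2.5, h_4 = 2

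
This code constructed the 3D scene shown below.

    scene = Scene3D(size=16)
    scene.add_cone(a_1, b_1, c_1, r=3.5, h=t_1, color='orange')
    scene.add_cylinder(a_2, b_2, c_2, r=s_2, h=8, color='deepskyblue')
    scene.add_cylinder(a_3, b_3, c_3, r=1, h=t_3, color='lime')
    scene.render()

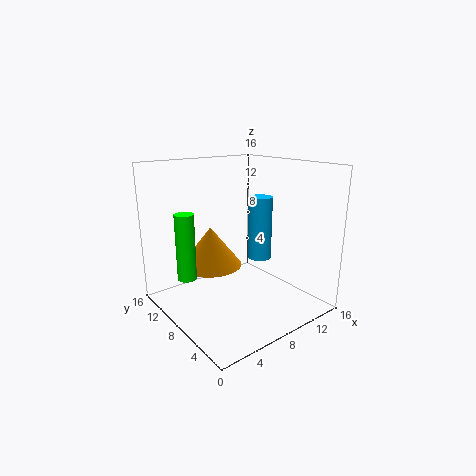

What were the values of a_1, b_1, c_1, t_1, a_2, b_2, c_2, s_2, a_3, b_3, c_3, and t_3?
a_1 = 6; b_1 = 10.5; c_1 = 4.5; t_1 = 4.5; a_2 = 13.5; b_2 = 10.5; c_2 = 3.5; s_2 = 1.5; a_3 = 2; b_3 = 9; c_3 = 4.5; t_3 = 7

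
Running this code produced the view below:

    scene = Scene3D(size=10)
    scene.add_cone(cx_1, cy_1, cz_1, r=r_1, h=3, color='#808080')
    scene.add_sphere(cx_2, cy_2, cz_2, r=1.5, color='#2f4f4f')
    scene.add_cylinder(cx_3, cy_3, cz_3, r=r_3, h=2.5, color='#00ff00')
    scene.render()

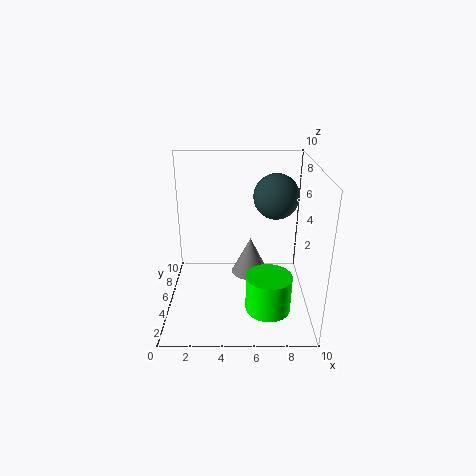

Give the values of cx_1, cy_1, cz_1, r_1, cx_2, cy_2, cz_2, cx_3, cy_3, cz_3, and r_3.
cx_1 = 6, cy_1 = 8, cz_1 = 0.5, r_1 = 1.5, cx_2 = 7.5, cy_2 = 5, cz_2 = 8, cx_3 = 7, cy_3 = 2.5, cz_3 = 1, r_3 = 1.5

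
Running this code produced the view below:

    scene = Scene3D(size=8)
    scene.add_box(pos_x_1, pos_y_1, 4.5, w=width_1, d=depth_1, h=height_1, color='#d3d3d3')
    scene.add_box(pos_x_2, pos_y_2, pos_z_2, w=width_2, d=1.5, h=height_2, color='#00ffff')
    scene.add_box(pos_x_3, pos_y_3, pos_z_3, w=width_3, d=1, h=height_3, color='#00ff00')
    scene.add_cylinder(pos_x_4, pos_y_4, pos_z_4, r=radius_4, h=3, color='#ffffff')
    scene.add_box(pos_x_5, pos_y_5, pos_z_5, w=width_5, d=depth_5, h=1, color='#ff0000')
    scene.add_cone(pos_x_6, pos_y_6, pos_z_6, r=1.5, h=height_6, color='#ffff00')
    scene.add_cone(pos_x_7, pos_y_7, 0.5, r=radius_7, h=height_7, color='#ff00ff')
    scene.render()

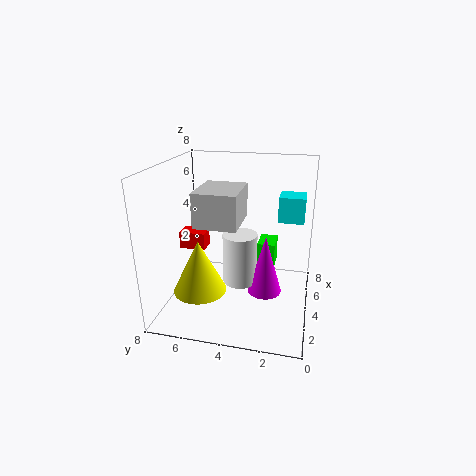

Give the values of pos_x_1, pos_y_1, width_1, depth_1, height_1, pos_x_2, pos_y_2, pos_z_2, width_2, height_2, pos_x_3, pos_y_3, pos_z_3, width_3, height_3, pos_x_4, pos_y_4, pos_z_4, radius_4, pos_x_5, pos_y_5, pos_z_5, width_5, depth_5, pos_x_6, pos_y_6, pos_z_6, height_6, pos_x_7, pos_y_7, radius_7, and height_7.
pos_x_1 = 3.5
pos_y_1 = 4
width_1 = 3
depth_1 = 2.5
height_1 = 2
pos_x_2 = 5.5
pos_y_2 = 0.5
pos_z_2 = 4.5
width_2 = 1.5
height_2 = 1.5
pos_x_3 = 4.5
pos_y_3 = 2
pos_z_3 = 2
width_3 = 1.5
height_3 = 1.5
pos_x_4 = 4.5
pos_y_4 = 4
pos_z_4 = 1
radius_4 = 1
pos_x_5 = 4
pos_y_5 = 6
pos_z_5 = 3
width_5 = 1
depth_5 = 1.5
pos_x_6 = 3
pos_y_6 = 6
pos_z_6 = 1
height_6 = 3
pos_x_7 = 4.5
pos_y_7 = 2.5
radius_7 = 1
height_7 = 3.5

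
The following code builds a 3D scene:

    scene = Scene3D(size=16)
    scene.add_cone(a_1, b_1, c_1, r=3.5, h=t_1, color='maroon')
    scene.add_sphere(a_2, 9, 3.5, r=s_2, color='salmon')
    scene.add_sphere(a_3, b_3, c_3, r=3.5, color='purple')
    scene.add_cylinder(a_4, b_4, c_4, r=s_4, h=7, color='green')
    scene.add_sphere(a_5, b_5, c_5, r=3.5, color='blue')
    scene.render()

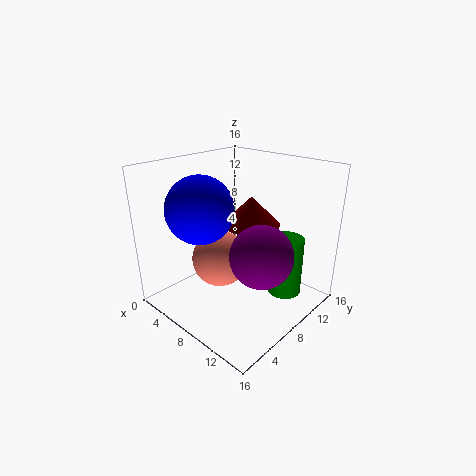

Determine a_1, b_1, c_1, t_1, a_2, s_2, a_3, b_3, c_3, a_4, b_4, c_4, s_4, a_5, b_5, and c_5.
a_1 = 6.5; b_1 = 12; c_1 = 8; t_1 = 3.5; a_2 = 4; s_2 = 3.5; a_3 = 11; b_3 = 8.5; c_3 = 6.5; a_4 = 11.5; b_4 = 12.5; c_4 = 0.5; s_4 = 2; a_5 = 6.5; b_5 = 4; c_5 = 12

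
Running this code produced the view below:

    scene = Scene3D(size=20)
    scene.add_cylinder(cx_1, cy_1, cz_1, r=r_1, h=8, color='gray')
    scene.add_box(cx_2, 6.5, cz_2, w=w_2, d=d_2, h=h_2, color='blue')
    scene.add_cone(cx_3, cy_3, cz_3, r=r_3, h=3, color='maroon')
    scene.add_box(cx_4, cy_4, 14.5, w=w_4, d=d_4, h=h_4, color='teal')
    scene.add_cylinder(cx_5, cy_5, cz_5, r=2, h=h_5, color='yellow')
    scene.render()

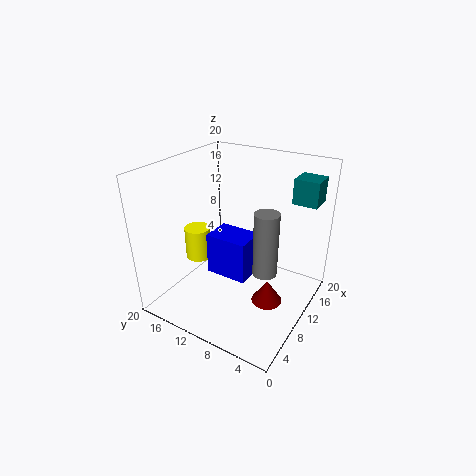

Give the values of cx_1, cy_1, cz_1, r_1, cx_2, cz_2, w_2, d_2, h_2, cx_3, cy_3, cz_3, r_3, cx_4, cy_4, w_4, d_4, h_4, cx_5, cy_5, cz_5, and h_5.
cx_1 = 6.5; cy_1 = 4; cz_1 = 8.5; r_1 = 1.5; cx_2 = 5.5; cz_2 = 6.5; w_2 = 4; d_2 = 5.5; h_2 = 5.5; cx_3 = 7.5; cy_3 = 4; cz_3 = 3.5; r_3 = 2; cx_4 = 15; cy_4 = 1; w_4 = 3.5; d_4 = 3.5; h_4 = 3.5; cx_5 = 11; cy_5 = 18; cz_5 = 4; h_5 = 5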